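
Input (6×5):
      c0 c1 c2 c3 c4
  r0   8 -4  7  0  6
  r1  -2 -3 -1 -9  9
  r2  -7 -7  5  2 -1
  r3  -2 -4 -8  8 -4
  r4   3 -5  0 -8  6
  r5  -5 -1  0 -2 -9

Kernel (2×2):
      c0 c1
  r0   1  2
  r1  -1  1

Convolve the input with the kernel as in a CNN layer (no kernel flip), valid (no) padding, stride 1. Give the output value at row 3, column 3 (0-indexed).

14

The receptive field on the input at this output position is [8 -4 / -8 6]. Elementwise product with the kernel and sum: 8·1 + -4·2 + -8·-1 + 6·1.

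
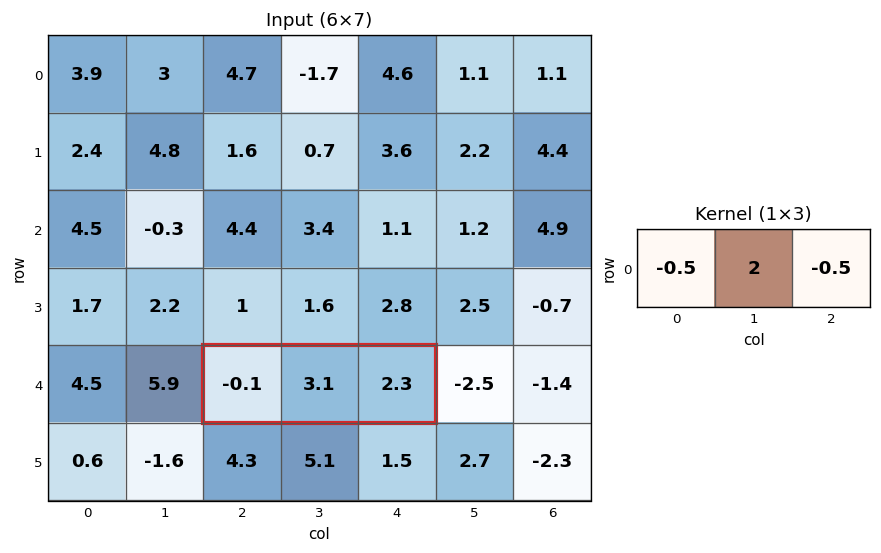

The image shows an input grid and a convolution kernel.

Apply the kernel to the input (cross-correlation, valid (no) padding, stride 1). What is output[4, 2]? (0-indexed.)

The receptive field on the input at this output position is [-0.1 3.1 2.3]. Elementwise product with the kernel and sum: -0.1·-0.5 + 3.1·2 + 2.3·-0.5.

5.1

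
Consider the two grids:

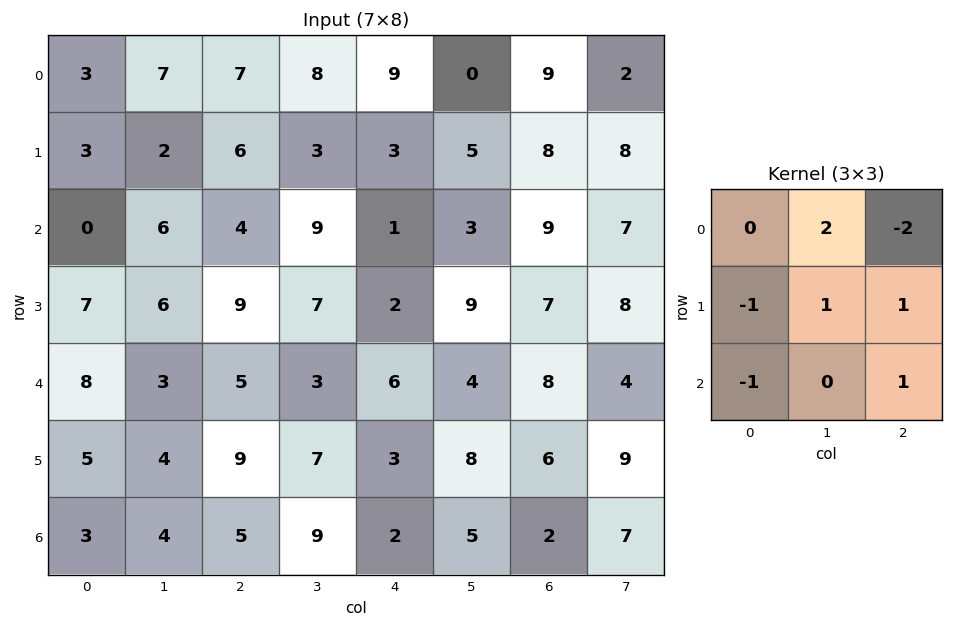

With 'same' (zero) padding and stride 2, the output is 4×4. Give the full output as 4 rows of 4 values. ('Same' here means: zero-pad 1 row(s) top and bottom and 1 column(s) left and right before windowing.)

12 9 3 14
14 14 -7 12
17 12 -6 7
9 14 -12 -2

Output[0,0]: The receptive field on the zero-padded input at this output position is [0 0 0 / 0 3 7 / 0 3 2]. Elementwise product with the kernel and sum: 0·2 + 0·-2 + 0·-1 + 3·1 + 7·1 + 0·-1 + 2·1.
Output[0,1]: The receptive field on the zero-padded input at this output position is [0 0 0 / 7 7 8 / 2 6 3]. Elementwise product with the kernel and sum: 0·2 + 0·-2 + 7·-1 + 7·1 + 8·1 + 2·-1 + 3·1.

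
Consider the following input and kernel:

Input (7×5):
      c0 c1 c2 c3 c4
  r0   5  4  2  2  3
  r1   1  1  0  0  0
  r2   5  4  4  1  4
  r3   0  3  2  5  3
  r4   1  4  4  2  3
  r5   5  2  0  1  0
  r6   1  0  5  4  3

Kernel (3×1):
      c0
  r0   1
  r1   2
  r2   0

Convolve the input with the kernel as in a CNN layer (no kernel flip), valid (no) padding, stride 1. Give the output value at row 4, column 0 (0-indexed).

11

The receptive field on the input at this output position is [1 / 5 / 1]. Elementwise product with the kernel and sum: 1·1 + 5·2.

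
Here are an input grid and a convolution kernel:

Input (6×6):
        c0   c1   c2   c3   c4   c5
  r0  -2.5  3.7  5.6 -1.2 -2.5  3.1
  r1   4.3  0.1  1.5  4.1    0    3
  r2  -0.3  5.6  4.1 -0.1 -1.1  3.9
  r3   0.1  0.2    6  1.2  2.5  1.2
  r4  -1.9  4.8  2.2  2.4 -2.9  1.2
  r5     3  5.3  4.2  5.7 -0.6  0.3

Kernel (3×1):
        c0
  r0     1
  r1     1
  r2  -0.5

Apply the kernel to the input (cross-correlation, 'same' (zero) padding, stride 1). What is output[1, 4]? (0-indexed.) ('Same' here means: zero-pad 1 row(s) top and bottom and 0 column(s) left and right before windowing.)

-1.95

The receptive field on the zero-padded input at this output position is [-2.5 / 0 / -1.1]. Elementwise product with the kernel and sum: -2.5·1 + 0·1 + -1.1·-0.5.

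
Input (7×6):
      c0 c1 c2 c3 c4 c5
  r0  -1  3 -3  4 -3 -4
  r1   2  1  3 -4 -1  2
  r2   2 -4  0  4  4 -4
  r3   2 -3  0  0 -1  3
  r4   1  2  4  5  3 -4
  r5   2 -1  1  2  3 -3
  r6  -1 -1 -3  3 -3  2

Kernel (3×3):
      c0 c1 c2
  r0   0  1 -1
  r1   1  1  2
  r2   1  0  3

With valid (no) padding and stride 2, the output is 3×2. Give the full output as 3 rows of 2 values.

17 16
8 11
-9 -1

Output[0,0]: The receptive field on the input at this output position is [-1 3 -3 / 2 1 3 / 2 -4 0]. Elementwise product with the kernel and sum: 3·1 + -3·-1 + 2·1 + 1·1 + 3·2 + 2·1 + 0·3.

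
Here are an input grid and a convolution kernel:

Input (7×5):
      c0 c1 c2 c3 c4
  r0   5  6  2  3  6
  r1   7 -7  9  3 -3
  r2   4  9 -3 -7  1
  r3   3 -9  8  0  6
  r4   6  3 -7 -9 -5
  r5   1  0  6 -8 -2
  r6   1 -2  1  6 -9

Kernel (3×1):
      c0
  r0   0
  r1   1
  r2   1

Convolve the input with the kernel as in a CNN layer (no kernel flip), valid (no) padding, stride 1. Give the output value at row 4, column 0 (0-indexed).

2

The receptive field on the input at this output position is [6 / 1 / 1]. Elementwise product with the kernel and sum: 1·1 + 1·1.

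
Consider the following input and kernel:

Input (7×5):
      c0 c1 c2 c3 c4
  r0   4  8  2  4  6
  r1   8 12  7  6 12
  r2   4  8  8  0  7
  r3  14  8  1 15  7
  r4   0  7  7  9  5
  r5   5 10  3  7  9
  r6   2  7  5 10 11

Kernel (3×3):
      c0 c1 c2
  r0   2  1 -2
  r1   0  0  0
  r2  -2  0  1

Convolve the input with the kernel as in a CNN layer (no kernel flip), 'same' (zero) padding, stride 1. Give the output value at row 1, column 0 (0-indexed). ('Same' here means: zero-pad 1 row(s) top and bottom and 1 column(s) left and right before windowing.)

The receptive field on the zero-padded input at this output position is [0 4 8 / 0 8 12 / 0 4 8]. Elementwise product with the kernel and sum: 0·2 + 4·1 + 8·-2 + 0·-2 + 8·1.

-4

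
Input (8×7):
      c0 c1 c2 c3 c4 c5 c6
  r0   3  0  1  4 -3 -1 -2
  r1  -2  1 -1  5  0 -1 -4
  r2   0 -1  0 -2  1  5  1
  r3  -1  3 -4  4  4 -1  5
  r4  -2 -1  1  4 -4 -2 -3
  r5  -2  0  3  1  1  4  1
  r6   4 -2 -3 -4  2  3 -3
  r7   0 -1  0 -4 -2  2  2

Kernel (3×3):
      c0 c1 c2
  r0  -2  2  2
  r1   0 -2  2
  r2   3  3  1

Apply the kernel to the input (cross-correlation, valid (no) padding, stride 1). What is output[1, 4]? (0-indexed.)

-4

The receptive field on the input at this output position is [0 -1 -4 / 1 5 1 / 4 -1 5]. Elementwise product with the kernel and sum: 0·-2 + -1·2 + -4·2 + 5·-2 + 1·2 + 4·3 + -1·3 + 5·1.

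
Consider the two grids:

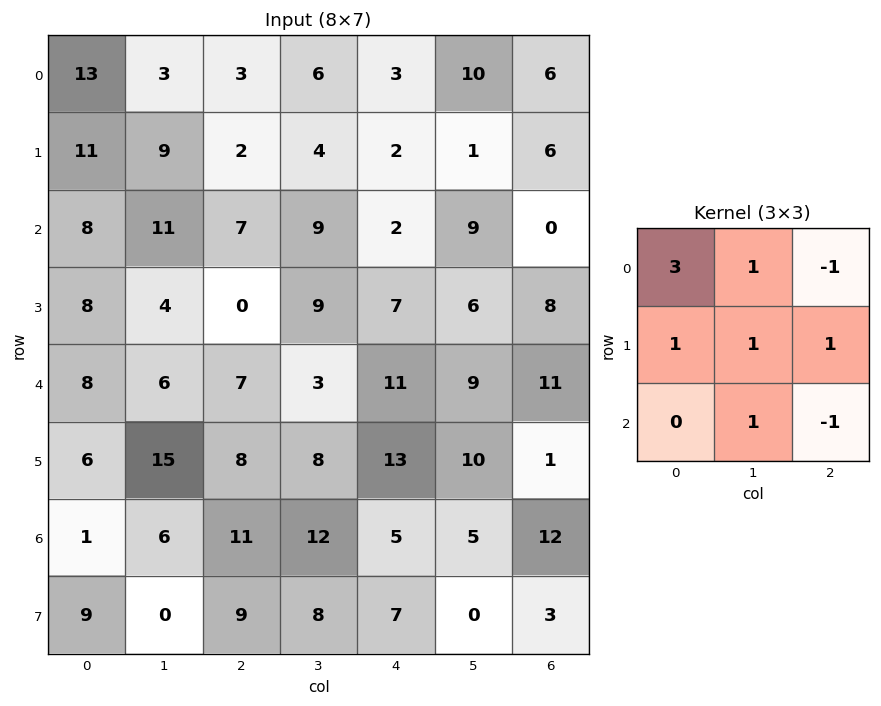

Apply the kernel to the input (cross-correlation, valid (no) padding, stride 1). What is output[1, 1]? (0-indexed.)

The receptive field on the input at this output position is [9 2 4 / 11 7 9 / 4 0 9]. Elementwise product with the kernel and sum: 9·3 + 2·1 + 4·-1 + 11·1 + 7·1 + 9·1 + 0·1 + 9·-1.

43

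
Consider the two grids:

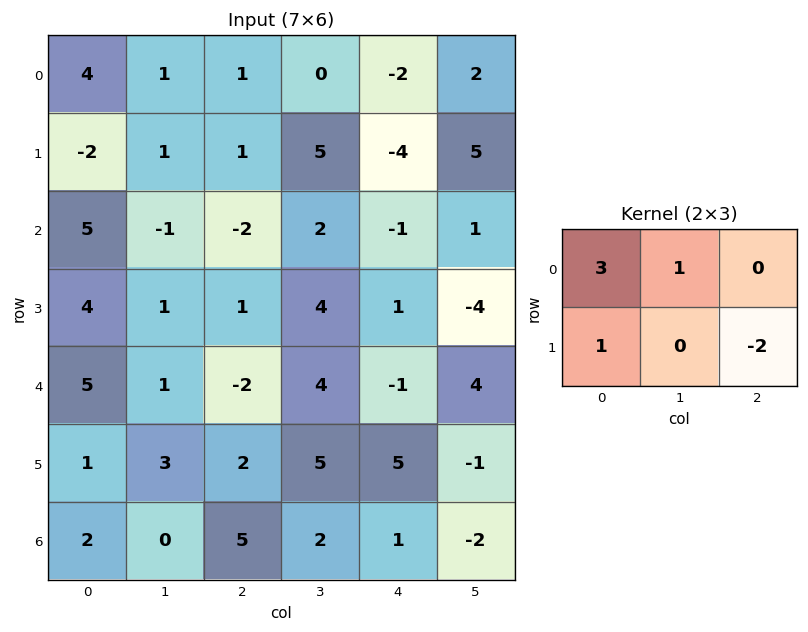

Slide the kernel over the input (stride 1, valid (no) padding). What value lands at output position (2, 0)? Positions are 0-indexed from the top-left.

16

The receptive field on the input at this output position is [5 -1 -2 / 4 1 1]. Elementwise product with the kernel and sum: 5·3 + -1·1 + 4·1 + 1·-2.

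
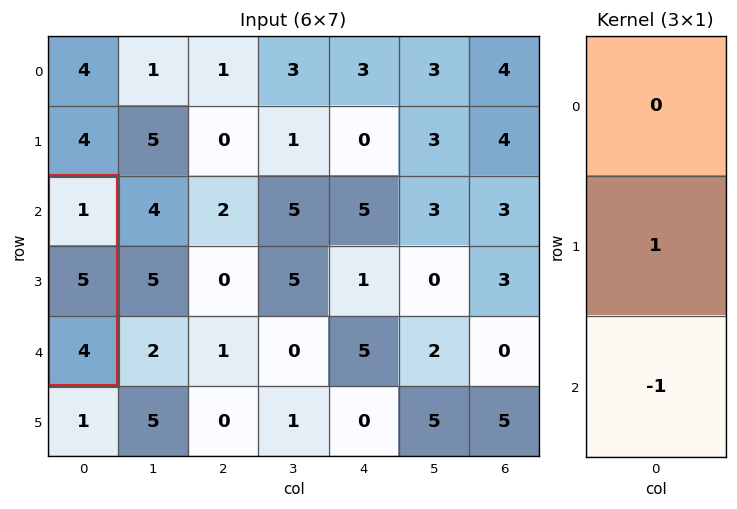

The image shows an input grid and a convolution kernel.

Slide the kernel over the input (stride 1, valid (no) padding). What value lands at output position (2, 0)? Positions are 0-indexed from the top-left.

1

The receptive field on the input at this output position is [1 / 5 / 4]. Elementwise product with the kernel and sum: 5·1 + 4·-1.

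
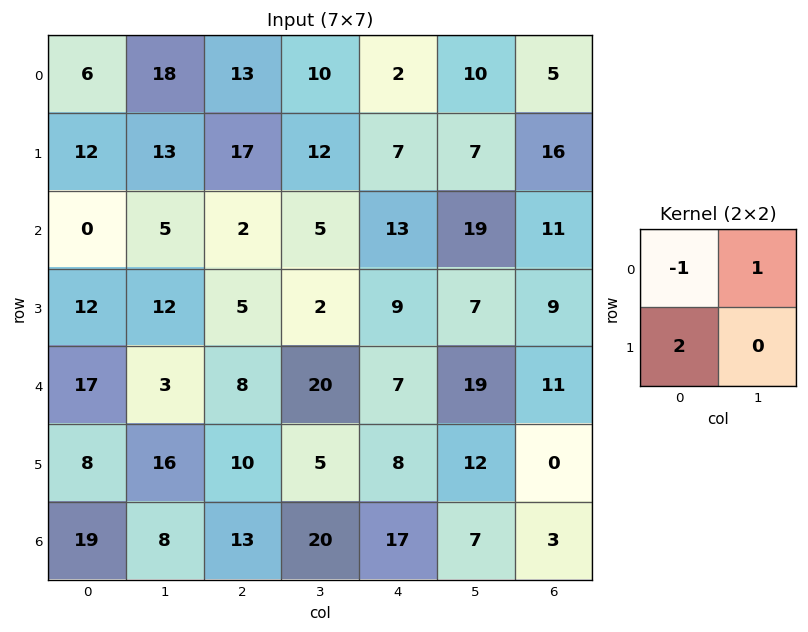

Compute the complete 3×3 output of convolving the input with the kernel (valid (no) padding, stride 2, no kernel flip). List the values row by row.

Output[0,0]: The receptive field on the input at this output position is [6 18 / 12 13]. Elementwise product with the kernel and sum: 6·-1 + 18·1 + 12·2.
Output[0,1]: The receptive field on the input at this output position is [13 10 / 17 12]. Elementwise product with the kernel and sum: 13·-1 + 10·1 + 17·2.

36 31 22
29 13 24
2 32 28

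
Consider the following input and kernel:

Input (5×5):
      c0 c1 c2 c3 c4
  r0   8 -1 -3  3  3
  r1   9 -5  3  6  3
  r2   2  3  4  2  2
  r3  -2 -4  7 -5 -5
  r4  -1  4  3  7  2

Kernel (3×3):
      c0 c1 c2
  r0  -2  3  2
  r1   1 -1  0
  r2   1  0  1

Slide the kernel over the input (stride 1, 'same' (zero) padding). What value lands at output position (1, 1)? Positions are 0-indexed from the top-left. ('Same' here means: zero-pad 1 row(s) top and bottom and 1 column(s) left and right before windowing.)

The receptive field on the zero-padded input at this output position is [8 -1 -3 / 9 -5 3 / 2 3 4]. Elementwise product with the kernel and sum: 8·-2 + -1·3 + -3·2 + 9·1 + -5·-1 + 2·1 + 4·1.

-5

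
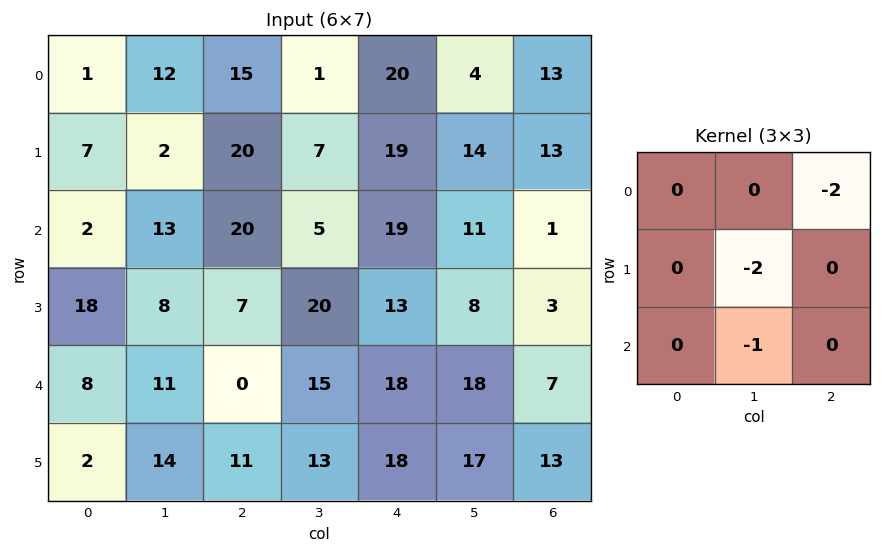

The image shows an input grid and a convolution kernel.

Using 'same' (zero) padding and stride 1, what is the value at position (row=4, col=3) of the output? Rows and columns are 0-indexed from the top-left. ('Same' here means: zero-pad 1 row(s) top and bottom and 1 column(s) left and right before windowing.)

-69

The receptive field on the zero-padded input at this output position is [7 20 13 / 0 15 18 / 11 13 18]. Elementwise product with the kernel and sum: 13·-2 + 15·-2 + 13·-1.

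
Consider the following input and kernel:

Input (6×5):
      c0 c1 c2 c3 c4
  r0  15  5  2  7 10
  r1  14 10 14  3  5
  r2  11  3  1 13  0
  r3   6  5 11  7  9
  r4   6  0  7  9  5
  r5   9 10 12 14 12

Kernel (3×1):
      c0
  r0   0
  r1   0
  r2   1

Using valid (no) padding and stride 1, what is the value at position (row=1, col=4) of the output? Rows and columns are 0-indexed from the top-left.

9

The receptive field on the input at this output position is [5 / 0 / 9]. Elementwise product with the kernel and sum: 9·1.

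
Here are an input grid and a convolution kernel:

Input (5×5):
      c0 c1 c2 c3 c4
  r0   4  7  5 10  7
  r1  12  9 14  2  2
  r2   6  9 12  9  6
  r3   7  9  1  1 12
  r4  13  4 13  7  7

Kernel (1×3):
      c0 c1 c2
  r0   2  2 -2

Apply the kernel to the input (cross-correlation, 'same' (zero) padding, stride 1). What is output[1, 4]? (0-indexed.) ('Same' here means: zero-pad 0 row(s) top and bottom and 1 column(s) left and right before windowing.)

8

The receptive field on the zero-padded input at this output position is [2 2 0]. Elementwise product with the kernel and sum: 2·2 + 2·2 + 0·-2.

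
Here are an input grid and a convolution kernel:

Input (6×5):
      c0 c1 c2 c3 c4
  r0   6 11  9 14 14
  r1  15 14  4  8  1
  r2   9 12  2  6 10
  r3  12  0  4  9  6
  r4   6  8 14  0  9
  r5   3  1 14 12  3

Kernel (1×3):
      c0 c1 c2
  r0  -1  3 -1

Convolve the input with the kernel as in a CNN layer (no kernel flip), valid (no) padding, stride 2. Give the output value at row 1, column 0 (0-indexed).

25

The receptive field on the input at this output position is [9 12 2]. Elementwise product with the kernel and sum: 9·-1 + 12·3 + 2·-1.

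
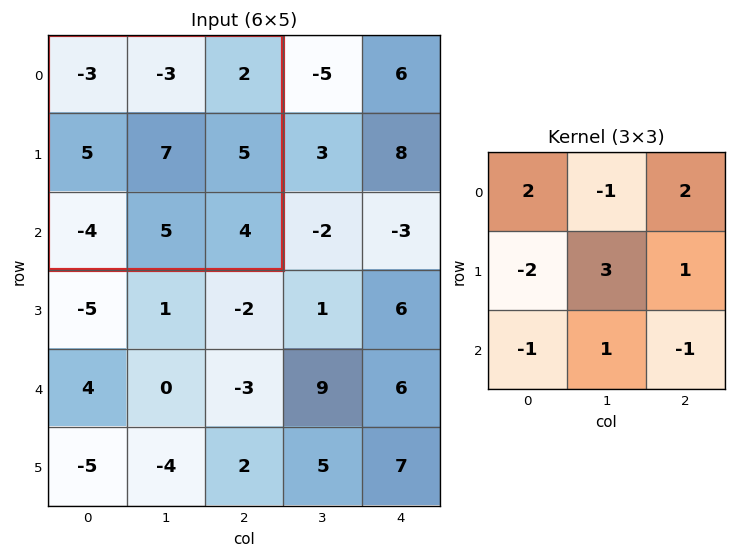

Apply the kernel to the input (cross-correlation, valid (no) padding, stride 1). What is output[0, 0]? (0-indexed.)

22

The receptive field on the input at this output position is [-3 -3 2 / 5 7 5 / -4 5 4]. Elementwise product with the kernel and sum: -3·2 + -3·-1 + 2·2 + 5·-2 + 7·3 + 5·1 + -4·-1 + 5·1 + 4·-1.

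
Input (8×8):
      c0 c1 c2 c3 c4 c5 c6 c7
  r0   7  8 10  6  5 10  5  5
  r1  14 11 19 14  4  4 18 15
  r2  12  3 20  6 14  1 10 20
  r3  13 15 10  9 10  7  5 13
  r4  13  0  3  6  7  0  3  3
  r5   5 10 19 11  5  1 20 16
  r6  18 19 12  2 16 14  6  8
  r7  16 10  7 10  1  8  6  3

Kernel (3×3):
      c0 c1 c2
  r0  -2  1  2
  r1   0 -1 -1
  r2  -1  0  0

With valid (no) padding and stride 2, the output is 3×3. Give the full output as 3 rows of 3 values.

-28 -42 -26
-19 -28 -26
-67 -14 -45

Output[0,0]: The receptive field on the input at this output position is [7 8 10 / 14 11 19 / 12 3 20]. Elementwise product with the kernel and sum: 7·-2 + 8·1 + 10·2 + 11·-1 + 19·-1 + 12·-1.
Output[0,1]: The receptive field on the input at this output position is [10 6 5 / 19 14 4 / 20 6 14]. Elementwise product with the kernel and sum: 10·-2 + 6·1 + 5·2 + 14·-1 + 4·-1 + 20·-1.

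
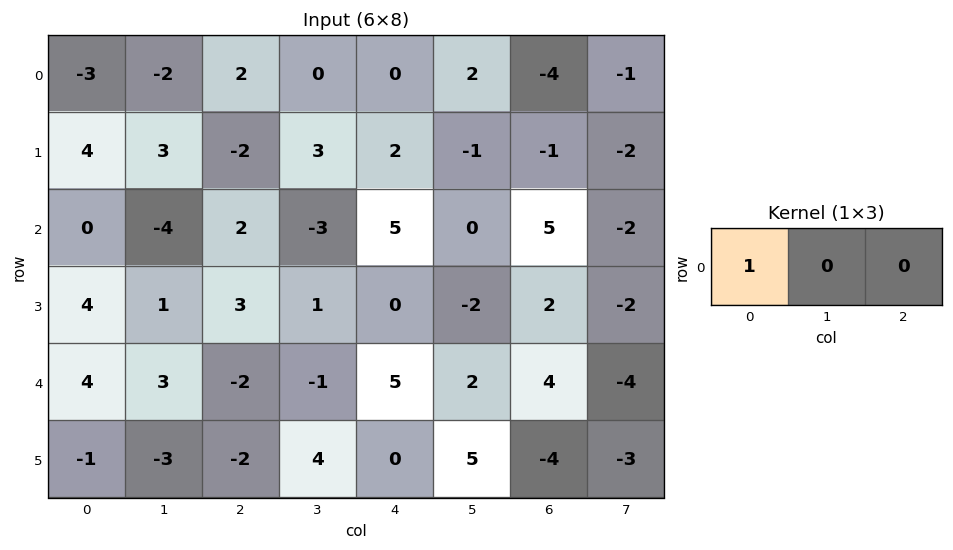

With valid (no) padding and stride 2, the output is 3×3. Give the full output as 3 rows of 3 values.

-3 2 0
0 2 5
4 -2 5

Output[0,0]: The receptive field on the input at this output position is [-3 -2 2]. Elementwise product with the kernel and sum: -3·1.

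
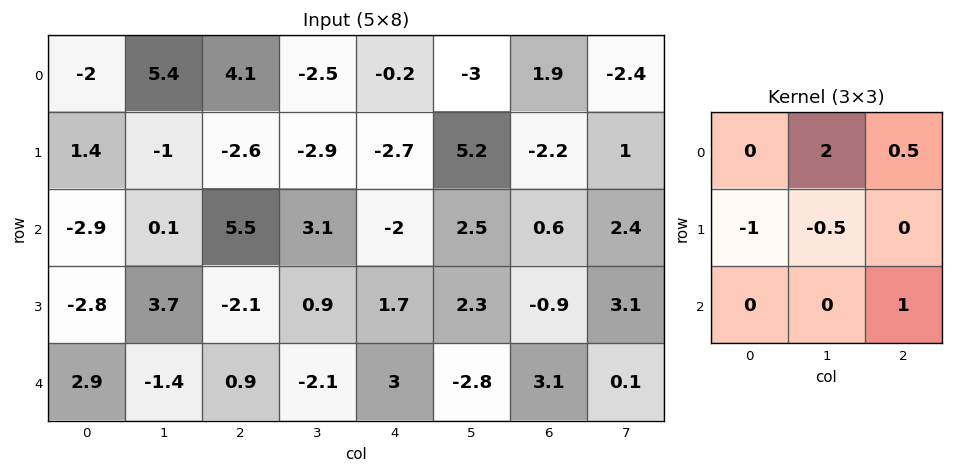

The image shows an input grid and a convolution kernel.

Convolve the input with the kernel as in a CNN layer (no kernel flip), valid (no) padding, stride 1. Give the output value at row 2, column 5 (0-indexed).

0.65

The receptive field on the input at this output position is [2.5 0.6 2.4 / 2.3 -0.9 3.1 / -2.8 3.1 0.1]. Elementwise product with the kernel and sum: 0.6·2 + 2.4·0.5 + 2.3·-1 + -0.9·-0.5 + 0.1·1.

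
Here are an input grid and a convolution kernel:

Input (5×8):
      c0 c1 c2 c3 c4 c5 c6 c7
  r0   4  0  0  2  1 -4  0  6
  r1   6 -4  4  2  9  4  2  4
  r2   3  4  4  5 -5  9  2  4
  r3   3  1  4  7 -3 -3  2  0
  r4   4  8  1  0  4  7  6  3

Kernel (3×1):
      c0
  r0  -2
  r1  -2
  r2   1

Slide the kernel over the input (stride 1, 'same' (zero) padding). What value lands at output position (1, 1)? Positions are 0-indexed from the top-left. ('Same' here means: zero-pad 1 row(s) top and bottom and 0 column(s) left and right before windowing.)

The receptive field on the zero-padded input at this output position is [0 / -4 / 4]. Elementwise product with the kernel and sum: 0·-2 + -4·-2 + 4·1.

12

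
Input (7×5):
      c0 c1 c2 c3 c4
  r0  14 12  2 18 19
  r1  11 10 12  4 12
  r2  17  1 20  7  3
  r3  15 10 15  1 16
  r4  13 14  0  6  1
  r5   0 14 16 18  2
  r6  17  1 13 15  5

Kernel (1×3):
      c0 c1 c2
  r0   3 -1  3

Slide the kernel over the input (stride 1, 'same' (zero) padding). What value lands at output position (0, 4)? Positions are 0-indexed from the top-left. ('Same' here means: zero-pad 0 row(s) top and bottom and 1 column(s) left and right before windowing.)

35

The receptive field on the zero-padded input at this output position is [18 19 0]. Elementwise product with the kernel and sum: 18·3 + 19·-1 + 0·3.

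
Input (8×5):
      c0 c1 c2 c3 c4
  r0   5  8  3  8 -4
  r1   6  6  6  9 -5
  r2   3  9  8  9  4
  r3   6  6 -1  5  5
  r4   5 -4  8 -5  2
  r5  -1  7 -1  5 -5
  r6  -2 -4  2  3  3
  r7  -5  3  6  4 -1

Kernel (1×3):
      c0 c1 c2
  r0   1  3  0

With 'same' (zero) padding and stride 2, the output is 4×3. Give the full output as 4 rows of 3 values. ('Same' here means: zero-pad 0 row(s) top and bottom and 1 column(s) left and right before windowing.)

15 17 -4
9 33 21
15 20 1
-6 2 12

Output[0,0]: The receptive field on the zero-padded input at this output position is [0 5 8]. Elementwise product with the kernel and sum: 0·1 + 5·3.
Output[0,1]: The receptive field on the zero-padded input at this output position is [8 3 8]. Elementwise product with the kernel and sum: 8·1 + 3·3.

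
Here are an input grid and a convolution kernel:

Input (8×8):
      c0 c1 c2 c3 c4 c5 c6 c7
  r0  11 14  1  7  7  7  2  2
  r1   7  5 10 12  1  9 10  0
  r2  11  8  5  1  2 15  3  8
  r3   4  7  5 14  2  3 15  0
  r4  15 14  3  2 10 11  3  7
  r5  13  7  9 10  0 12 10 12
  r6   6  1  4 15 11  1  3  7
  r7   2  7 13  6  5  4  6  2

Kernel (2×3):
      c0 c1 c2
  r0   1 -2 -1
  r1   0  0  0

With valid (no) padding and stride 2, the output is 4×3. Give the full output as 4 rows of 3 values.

Output[0,0]: The receptive field on the input at this output position is [11 14 1 / 7 5 10]. Elementwise product with the kernel and sum: 11·1 + 14·-2 + 1·-1.

-18 -20 -9
-10 1 -31
-16 -11 -15
0 -37 6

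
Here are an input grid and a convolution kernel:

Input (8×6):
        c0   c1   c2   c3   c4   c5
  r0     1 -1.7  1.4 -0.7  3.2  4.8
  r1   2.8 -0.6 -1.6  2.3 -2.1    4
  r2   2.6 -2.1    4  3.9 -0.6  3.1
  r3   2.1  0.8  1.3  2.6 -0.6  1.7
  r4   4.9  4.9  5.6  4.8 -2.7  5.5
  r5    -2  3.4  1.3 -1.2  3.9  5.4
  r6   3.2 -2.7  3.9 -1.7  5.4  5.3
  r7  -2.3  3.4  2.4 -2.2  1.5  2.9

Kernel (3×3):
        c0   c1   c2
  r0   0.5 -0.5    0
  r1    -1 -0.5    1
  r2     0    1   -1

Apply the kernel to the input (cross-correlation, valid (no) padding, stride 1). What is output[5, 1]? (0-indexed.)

The receptive field on the input at this output position is [3.4 1.3 -1.2 / -2.7 3.9 -1.7 / 3.4 2.4 -2.2]. Elementwise product with the kernel and sum: 3.4·0.5 + 1.3·-0.5 + -2.7·-1 + 3.9·-0.5 + -1.7·1 + 2.4·1 + -2.2·-1.

4.7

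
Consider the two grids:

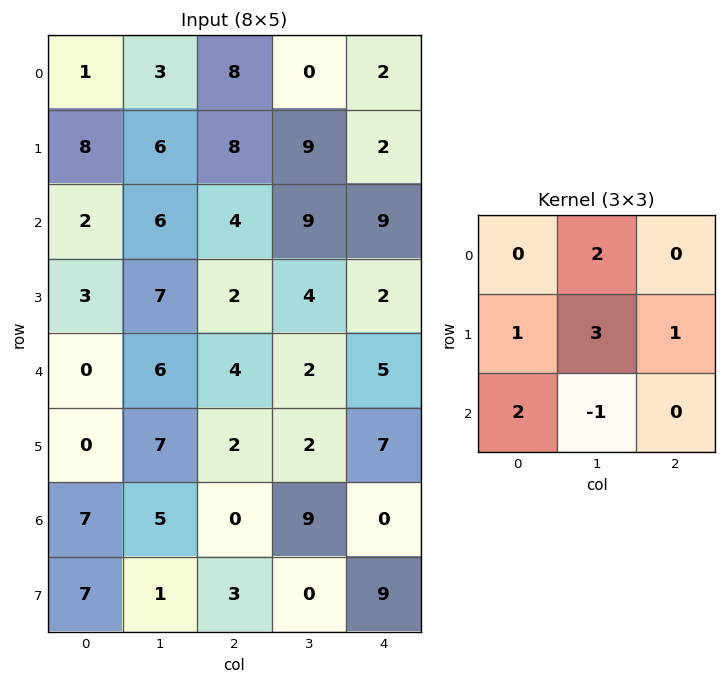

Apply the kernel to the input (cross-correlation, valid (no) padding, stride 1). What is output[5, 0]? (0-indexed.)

The receptive field on the input at this output position is [0 7 2 / 7 5 0 / 7 1 3]. Elementwise product with the kernel and sum: 7·2 + 7·1 + 5·3 + 0·1 + 7·2 + 1·-1.

49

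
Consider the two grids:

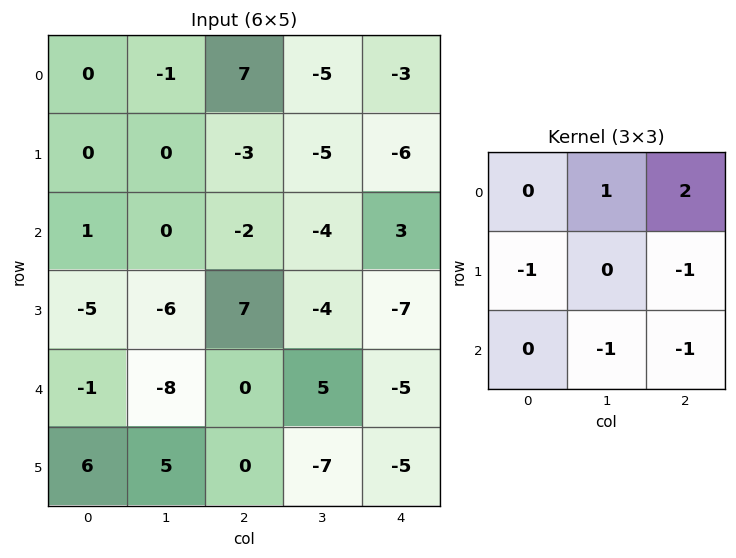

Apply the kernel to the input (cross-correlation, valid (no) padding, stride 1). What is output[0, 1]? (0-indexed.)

The receptive field on the input at this output position is [-1 7 -5 / 0 -3 -5 / 0 -2 -4]. Elementwise product with the kernel and sum: 7·1 + -5·2 + 0·-1 + -5·-1 + -2·-1 + -4·-1.

8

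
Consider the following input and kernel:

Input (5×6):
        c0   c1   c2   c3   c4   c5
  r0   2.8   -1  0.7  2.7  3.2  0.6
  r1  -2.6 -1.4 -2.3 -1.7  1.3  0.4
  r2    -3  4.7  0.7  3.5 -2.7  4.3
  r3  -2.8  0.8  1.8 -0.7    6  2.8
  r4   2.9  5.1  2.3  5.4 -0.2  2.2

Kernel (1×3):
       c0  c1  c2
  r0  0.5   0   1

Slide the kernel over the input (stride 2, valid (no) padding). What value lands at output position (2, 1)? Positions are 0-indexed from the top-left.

The receptive field on the input at this output position is [2.3 5.4 -0.2]. Elementwise product with the kernel and sum: 2.3·0.5 + -0.2·1.

0.95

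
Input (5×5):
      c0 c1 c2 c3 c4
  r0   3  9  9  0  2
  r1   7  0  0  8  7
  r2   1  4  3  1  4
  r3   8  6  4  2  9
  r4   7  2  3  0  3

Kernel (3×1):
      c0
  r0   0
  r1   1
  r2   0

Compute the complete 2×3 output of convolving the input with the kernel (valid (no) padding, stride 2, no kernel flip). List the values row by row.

7 0 7
8 4 9

Output[0,0]: The receptive field on the input at this output position is [3 / 7 / 1]. Elementwise product with the kernel and sum: 7·1.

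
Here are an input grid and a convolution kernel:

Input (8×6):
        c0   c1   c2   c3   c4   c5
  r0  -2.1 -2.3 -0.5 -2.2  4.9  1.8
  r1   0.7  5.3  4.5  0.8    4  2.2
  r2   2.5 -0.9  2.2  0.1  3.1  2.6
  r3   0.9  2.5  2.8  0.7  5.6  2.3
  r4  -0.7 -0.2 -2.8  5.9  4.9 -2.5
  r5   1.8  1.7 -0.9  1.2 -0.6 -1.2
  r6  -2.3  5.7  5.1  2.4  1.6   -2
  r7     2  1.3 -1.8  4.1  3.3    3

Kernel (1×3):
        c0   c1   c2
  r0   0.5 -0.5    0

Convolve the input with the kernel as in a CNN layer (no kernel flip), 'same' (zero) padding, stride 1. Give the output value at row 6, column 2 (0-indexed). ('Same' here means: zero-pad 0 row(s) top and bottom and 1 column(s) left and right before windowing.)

The receptive field on the zero-padded input at this output position is [5.7 5.1 2.4]. Elementwise product with the kernel and sum: 5.7·0.5 + 5.1·-0.5.

0.3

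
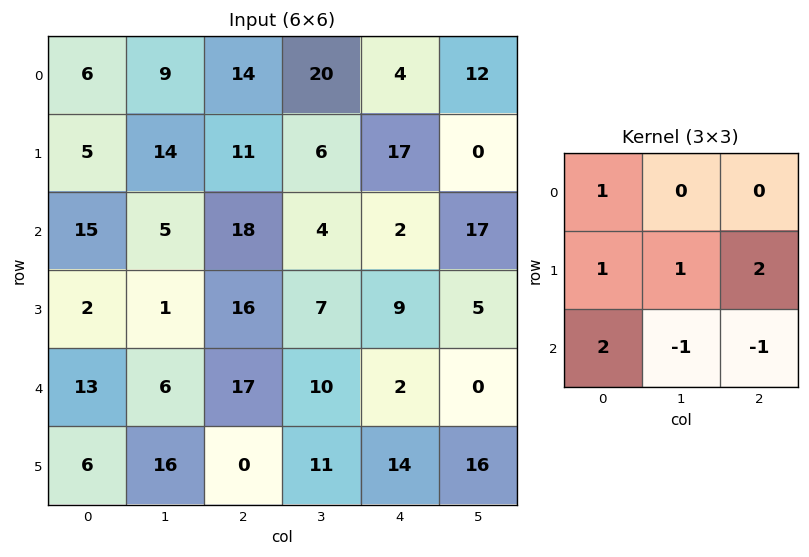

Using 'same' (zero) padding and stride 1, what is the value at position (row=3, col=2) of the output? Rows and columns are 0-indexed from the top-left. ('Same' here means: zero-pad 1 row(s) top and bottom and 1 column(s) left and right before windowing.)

21

The receptive field on the zero-padded input at this output position is [5 18 4 / 1 16 7 / 6 17 10]. Elementwise product with the kernel and sum: 5·1 + 1·1 + 16·1 + 7·2 + 6·2 + 17·-1 + 10·-1.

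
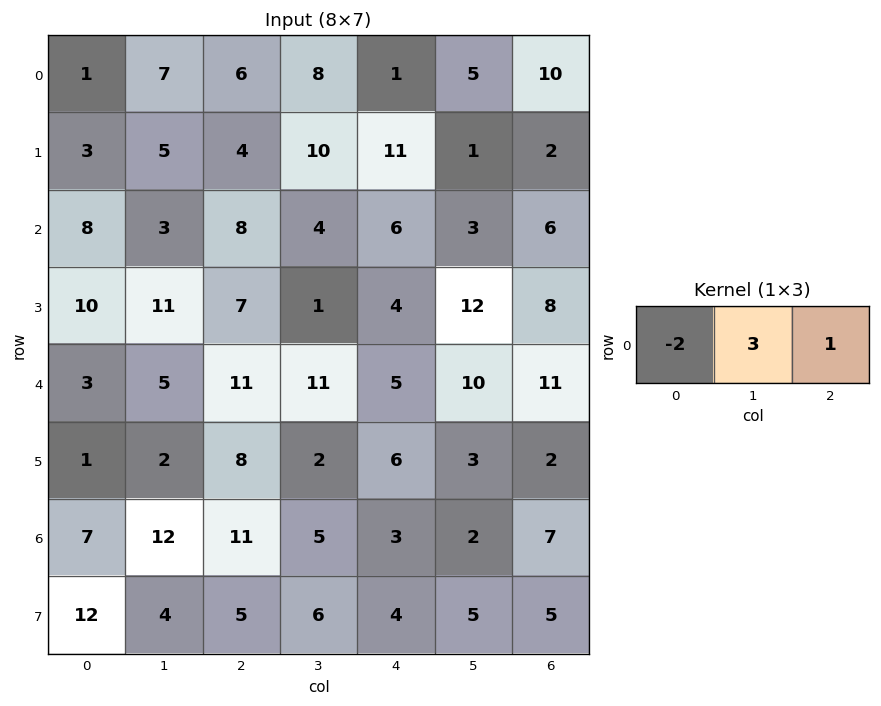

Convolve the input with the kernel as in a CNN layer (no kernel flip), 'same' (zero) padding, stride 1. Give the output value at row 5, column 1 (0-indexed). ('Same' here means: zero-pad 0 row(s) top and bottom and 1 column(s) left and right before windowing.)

12

The receptive field on the zero-padded input at this output position is [1 2 8]. Elementwise product with the kernel and sum: 1·-2 + 2·3 + 8·1.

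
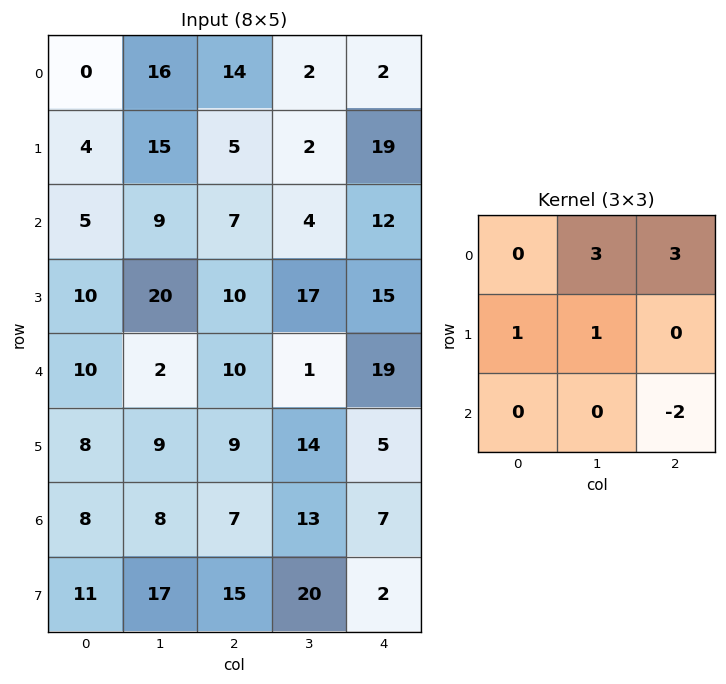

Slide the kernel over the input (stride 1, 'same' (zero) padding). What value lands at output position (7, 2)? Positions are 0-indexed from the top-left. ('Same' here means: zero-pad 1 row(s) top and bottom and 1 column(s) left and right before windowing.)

The receptive field on the zero-padded input at this output position is [8 7 13 / 17 15 20 / 0 0 0]. Elementwise product with the kernel and sum: 7·3 + 13·3 + 17·1 + 15·1 + 0·-2.

92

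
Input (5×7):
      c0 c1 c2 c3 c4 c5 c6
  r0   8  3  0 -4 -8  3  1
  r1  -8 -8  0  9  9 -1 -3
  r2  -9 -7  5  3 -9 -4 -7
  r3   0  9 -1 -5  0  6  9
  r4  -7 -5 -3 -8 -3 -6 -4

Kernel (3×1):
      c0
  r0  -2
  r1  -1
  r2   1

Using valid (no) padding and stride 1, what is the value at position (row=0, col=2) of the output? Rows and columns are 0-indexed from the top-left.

5

The receptive field on the input at this output position is [0 / 0 / 5]. Elementwise product with the kernel and sum: 0·-2 + 0·-1 + 5·1.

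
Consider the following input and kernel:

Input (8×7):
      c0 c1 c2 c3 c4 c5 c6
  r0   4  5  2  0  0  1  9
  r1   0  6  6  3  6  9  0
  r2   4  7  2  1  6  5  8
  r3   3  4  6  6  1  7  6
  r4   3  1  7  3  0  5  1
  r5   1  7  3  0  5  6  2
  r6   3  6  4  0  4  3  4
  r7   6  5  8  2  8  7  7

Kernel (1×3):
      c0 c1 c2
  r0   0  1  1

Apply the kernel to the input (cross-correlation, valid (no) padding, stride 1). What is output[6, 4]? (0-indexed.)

7

The receptive field on the input at this output position is [4 3 4]. Elementwise product with the kernel and sum: 3·1 + 4·1.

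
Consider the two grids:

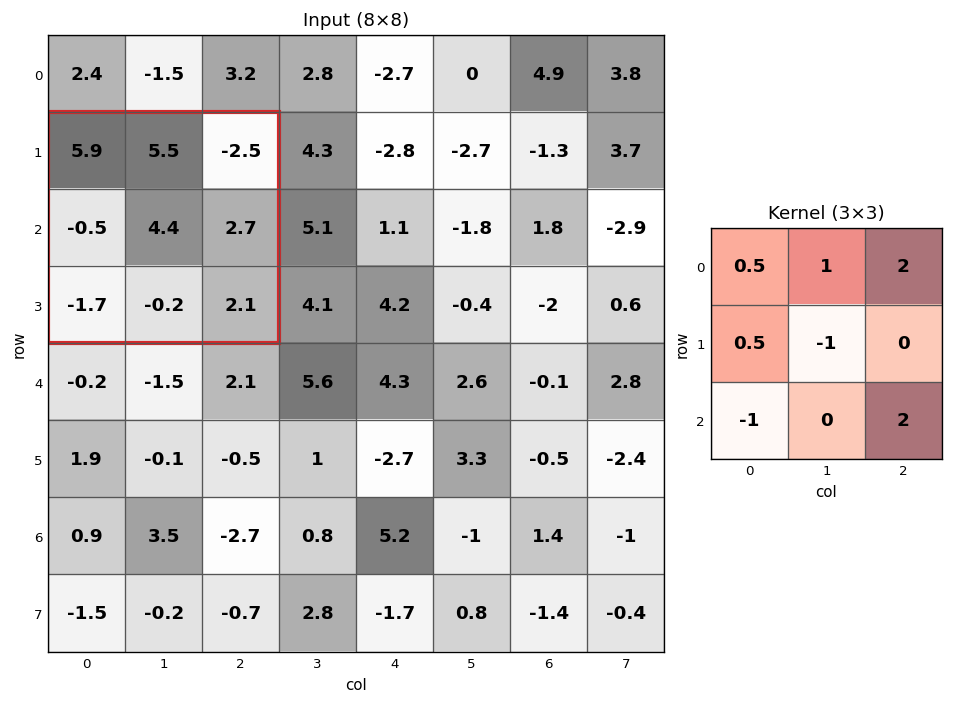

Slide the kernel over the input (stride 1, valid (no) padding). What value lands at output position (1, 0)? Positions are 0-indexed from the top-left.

4.7

The receptive field on the input at this output position is [5.9 5.5 -2.5 / -0.5 4.4 2.7 / -1.7 -0.2 2.1]. Elementwise product with the kernel and sum: 5.9·0.5 + 5.5·1 + -2.5·2 + -0.5·0.5 + 4.4·-1 + -1.7·-1 + 2.1·2.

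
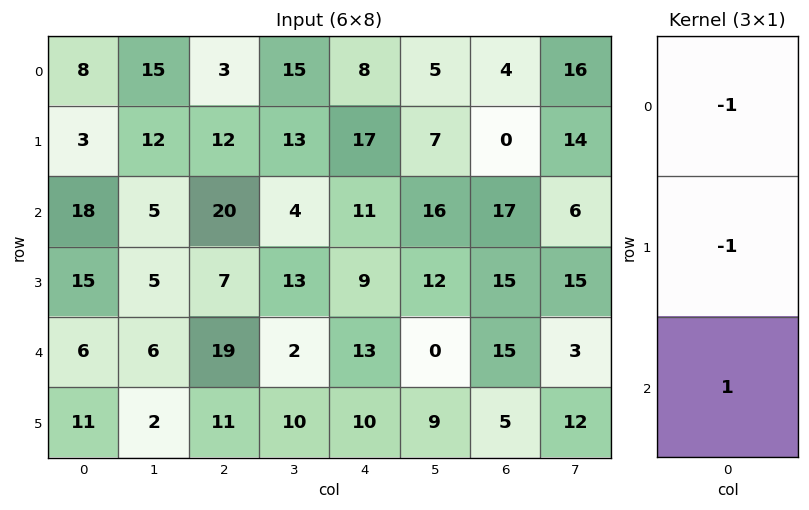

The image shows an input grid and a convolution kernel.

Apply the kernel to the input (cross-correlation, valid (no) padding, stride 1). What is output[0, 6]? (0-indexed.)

13

The receptive field on the input at this output position is [4 / 0 / 17]. Elementwise product with the kernel and sum: 4·-1 + 0·-1 + 17·1.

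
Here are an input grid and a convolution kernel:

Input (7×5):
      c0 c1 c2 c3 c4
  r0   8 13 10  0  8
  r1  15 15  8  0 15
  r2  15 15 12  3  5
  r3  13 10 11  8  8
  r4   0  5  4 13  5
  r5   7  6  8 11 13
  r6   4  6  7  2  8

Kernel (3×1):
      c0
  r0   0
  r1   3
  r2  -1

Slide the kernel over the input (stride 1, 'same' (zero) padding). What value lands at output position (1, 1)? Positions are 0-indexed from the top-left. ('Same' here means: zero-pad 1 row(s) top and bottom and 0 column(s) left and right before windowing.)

The receptive field on the zero-padded input at this output position is [13 / 15 / 15]. Elementwise product with the kernel and sum: 15·3 + 15·-1.

30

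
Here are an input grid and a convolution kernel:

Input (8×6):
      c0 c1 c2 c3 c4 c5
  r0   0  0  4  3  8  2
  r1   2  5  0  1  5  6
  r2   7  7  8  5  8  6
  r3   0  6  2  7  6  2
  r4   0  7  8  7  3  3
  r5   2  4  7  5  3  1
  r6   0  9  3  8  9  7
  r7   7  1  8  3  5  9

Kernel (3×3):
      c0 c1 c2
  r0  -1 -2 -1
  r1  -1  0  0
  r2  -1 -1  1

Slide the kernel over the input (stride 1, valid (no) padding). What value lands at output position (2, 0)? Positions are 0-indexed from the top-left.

The receptive field on the input at this output position is [7 7 8 / 0 6 2 / 0 7 8]. Elementwise product with the kernel and sum: 7·-1 + 7·-2 + 8·-1 + 0·-1 + 0·-1 + 7·-1 + 8·1.

-28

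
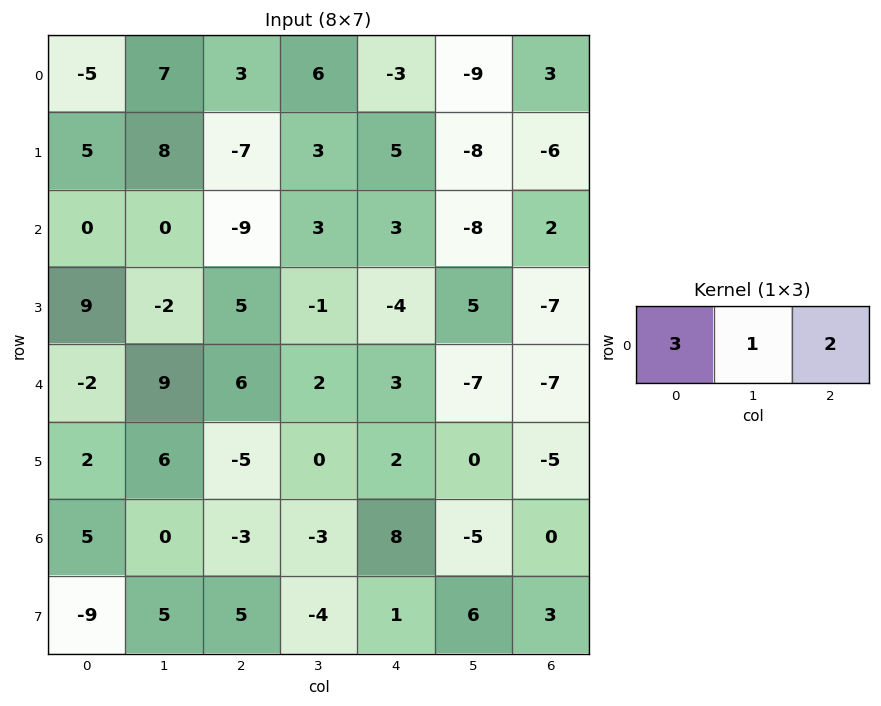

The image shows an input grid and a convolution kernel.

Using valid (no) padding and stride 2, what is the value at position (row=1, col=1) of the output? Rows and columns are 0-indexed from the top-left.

-18

The receptive field on the input at this output position is [-9 3 3]. Elementwise product with the kernel and sum: -9·3 + 3·1 + 3·2.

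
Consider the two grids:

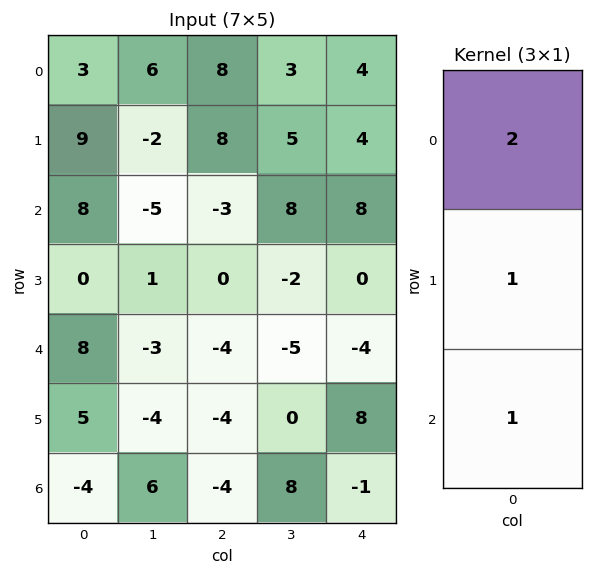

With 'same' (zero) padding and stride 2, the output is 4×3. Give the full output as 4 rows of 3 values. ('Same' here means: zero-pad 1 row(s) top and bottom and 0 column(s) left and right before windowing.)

12 16 8
26 13 16
13 -8 4
6 -12 15

Output[0,0]: The receptive field on the zero-padded input at this output position is [0 / 3 / 9]. Elementwise product with the kernel and sum: 0·2 + 3·1 + 9·1.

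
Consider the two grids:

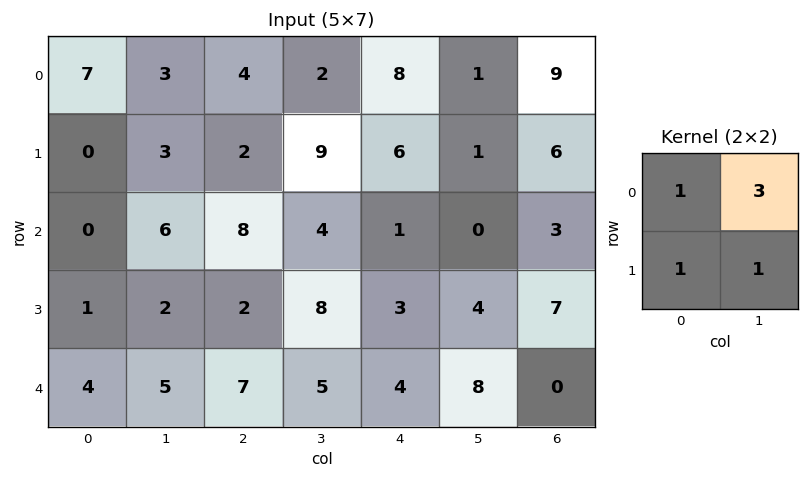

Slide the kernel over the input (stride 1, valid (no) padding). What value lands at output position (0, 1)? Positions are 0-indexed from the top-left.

20

The receptive field on the input at this output position is [3 4 / 3 2]. Elementwise product with the kernel and sum: 3·1 + 4·3 + 3·1 + 2·1.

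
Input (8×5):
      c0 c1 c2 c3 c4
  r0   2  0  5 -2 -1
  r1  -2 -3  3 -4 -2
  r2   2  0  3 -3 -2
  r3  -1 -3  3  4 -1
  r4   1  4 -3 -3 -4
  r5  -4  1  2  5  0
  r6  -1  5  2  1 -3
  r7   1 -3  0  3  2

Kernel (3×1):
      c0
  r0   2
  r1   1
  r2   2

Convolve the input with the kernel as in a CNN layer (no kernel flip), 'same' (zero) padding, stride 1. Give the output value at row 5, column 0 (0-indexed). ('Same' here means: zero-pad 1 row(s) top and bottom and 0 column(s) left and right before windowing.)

The receptive field on the zero-padded input at this output position is [1 / -4 / -1]. Elementwise product with the kernel and sum: 1·2 + -4·1 + -1·2.

-4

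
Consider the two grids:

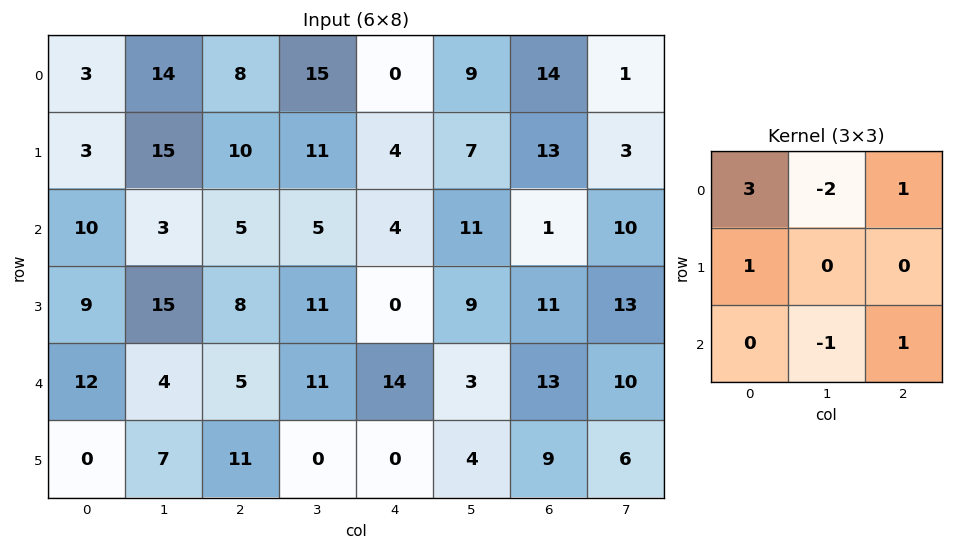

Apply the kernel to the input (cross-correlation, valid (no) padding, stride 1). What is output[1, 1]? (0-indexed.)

The receptive field on the input at this output position is [15 10 11 / 3 5 5 / 15 8 11]. Elementwise product with the kernel and sum: 15·3 + 10·-2 + 11·1 + 3·1 + 8·-1 + 11·1.

42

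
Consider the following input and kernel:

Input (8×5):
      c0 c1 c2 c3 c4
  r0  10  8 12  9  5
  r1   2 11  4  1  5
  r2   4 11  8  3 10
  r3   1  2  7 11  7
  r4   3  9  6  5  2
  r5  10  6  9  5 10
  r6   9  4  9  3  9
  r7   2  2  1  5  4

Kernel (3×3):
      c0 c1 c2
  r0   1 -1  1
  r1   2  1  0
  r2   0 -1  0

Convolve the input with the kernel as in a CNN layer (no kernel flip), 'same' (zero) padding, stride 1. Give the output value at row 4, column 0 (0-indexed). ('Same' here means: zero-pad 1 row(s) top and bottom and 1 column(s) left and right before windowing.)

The receptive field on the zero-padded input at this output position is [0 1 2 / 0 3 9 / 0 10 6]. Elementwise product with the kernel and sum: 0·1 + 1·-1 + 2·1 + 0·2 + 3·1 + 10·-1.

-6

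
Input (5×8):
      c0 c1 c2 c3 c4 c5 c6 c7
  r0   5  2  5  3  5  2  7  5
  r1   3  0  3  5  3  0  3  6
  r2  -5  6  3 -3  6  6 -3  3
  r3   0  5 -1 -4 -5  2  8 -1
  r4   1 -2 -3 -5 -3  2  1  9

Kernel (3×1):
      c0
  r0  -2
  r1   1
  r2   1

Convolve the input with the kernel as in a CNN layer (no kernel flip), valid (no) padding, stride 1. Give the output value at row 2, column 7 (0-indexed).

The receptive field on the input at this output position is [3 / -1 / 9]. Elementwise product with the kernel and sum: 3·-2 + -1·1 + 9·1.

2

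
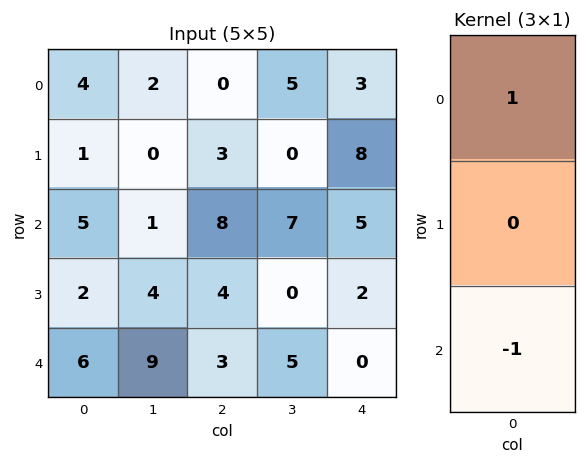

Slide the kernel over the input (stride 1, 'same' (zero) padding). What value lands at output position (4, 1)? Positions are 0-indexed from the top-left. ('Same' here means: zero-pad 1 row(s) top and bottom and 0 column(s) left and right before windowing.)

The receptive field on the zero-padded input at this output position is [4 / 9 / 0]. Elementwise product with the kernel and sum: 4·1 + 0·-1.

4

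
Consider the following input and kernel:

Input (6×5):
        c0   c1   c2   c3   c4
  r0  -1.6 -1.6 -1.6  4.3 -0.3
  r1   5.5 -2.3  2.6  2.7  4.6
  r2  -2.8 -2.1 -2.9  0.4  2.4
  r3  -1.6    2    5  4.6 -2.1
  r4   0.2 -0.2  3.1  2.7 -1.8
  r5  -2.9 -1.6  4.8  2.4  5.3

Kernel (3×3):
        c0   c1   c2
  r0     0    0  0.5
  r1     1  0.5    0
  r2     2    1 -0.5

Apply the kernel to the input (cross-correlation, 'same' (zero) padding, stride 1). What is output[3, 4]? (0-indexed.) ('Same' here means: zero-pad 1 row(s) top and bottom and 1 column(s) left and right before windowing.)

7.15

The receptive field on the zero-padded input at this output position is [0.4 2.4 0 / 4.6 -2.1 0 / 2.7 -1.8 0]. Elementwise product with the kernel and sum: 0·0.5 + 4.6·1 + -2.1·0.5 + 2.7·2 + -1.8·1 + 0·-0.5.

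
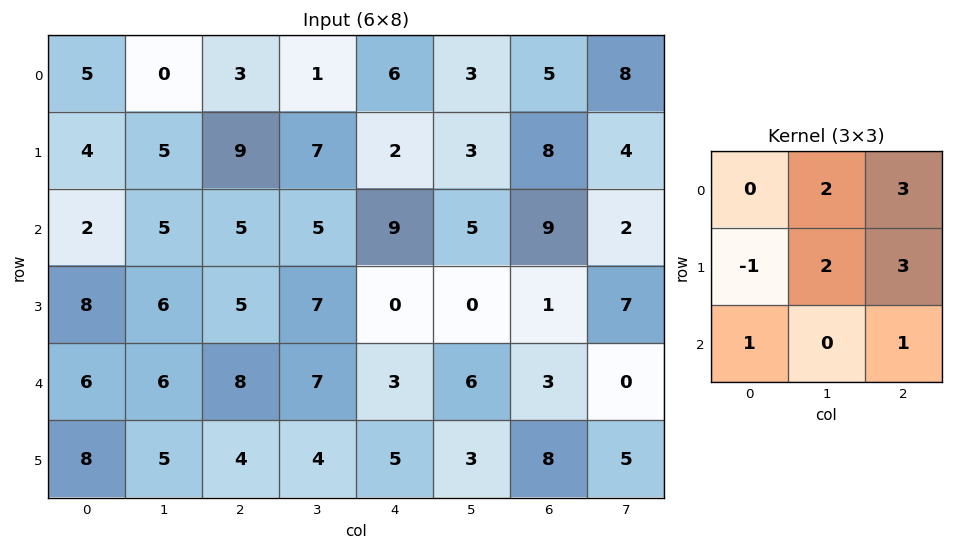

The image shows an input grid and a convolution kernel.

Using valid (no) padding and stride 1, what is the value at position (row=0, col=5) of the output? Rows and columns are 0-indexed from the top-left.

66

The receptive field on the input at this output position is [3 5 8 / 3 8 4 / 5 9 2]. Elementwise product with the kernel and sum: 5·2 + 8·3 + 3·-1 + 8·2 + 4·3 + 5·1 + 2·1.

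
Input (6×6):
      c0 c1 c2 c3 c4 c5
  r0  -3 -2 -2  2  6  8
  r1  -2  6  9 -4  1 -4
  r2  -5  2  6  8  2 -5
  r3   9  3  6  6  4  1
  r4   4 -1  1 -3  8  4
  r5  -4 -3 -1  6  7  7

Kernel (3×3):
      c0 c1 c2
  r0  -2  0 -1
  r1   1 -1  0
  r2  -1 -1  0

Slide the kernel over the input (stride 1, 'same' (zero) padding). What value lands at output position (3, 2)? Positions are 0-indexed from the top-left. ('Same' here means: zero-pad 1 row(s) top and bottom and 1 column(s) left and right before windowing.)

-15

The receptive field on the zero-padded input at this output position is [2 6 8 / 3 6 6 / -1 1 -3]. Elementwise product with the kernel and sum: 2·-2 + 8·-1 + 3·1 + 6·-1 + -1·-1 + 1·-1.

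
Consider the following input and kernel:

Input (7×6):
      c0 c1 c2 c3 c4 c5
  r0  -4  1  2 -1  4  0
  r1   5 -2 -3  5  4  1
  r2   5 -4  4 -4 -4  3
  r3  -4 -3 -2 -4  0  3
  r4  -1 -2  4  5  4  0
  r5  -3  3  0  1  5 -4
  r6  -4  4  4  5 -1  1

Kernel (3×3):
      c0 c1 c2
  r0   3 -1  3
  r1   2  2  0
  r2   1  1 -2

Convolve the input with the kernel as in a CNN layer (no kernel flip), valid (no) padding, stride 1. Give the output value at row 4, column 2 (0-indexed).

The receptive field on the input at this output position is [4 5 4 / 0 1 5 / 4 5 -1]. Elementwise product with the kernel and sum: 4·3 + 5·-1 + 4·3 + 0·2 + 1·2 + 4·1 + 5·1 + -1·-2.

32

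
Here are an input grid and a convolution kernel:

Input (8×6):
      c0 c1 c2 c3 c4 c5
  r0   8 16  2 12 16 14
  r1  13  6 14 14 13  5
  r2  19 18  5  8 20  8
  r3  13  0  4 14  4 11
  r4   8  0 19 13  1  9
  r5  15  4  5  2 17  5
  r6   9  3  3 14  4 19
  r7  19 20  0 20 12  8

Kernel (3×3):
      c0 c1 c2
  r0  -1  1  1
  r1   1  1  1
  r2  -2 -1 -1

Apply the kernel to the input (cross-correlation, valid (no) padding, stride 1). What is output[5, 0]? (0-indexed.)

The receptive field on the input at this output position is [15 4 5 / 9 3 3 / 19 20 0]. Elementwise product with the kernel and sum: 15·-1 + 4·1 + 5·1 + 9·1 + 3·1 + 3·1 + 19·-2 + 20·-1 + 0·-1.

-49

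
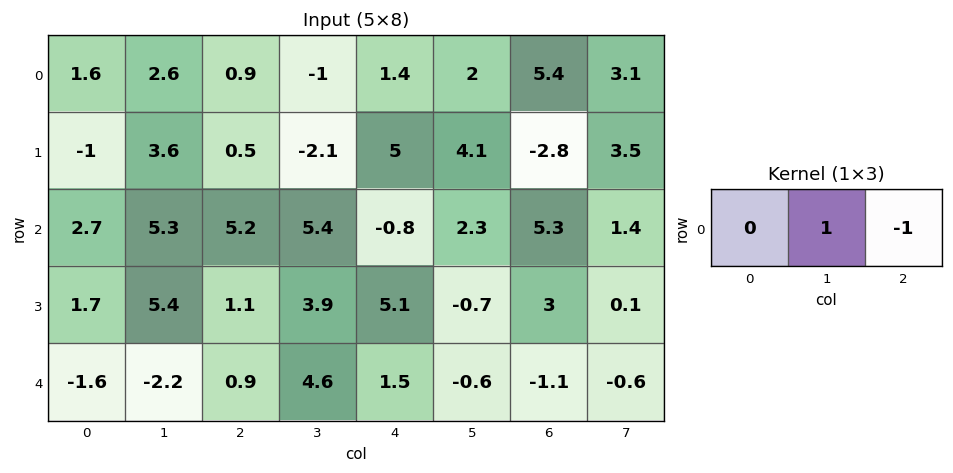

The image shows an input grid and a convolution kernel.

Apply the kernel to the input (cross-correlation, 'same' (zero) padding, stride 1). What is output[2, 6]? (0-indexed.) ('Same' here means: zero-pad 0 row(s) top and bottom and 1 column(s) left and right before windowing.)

The receptive field on the zero-padded input at this output position is [2.3 5.3 1.4]. Elementwise product with the kernel and sum: 5.3·1 + 1.4·-1.

3.9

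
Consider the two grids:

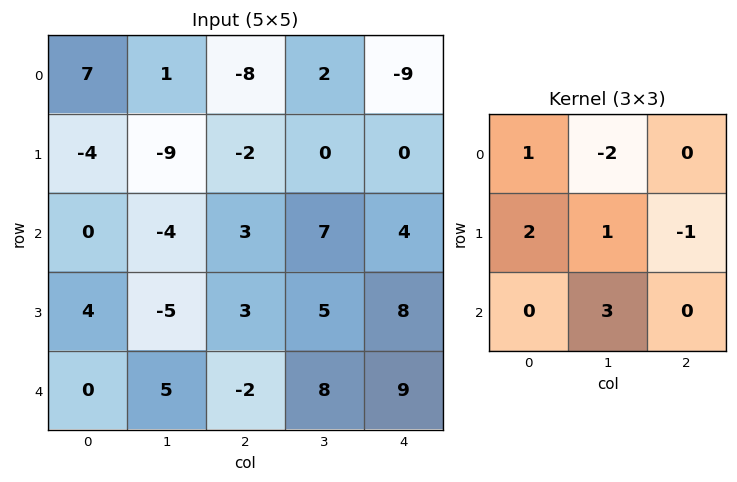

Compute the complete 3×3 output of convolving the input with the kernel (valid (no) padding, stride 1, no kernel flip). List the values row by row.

Output[0,0]: The receptive field on the input at this output position is [7 1 -8 / -4 -9 -2 / 0 -4 3]. Elementwise product with the kernel and sum: 7·1 + 1·-2 + -4·2 + -9·1 + -2·-1 + -4·3.

-22 6 5
-8 -8 22
23 -28 16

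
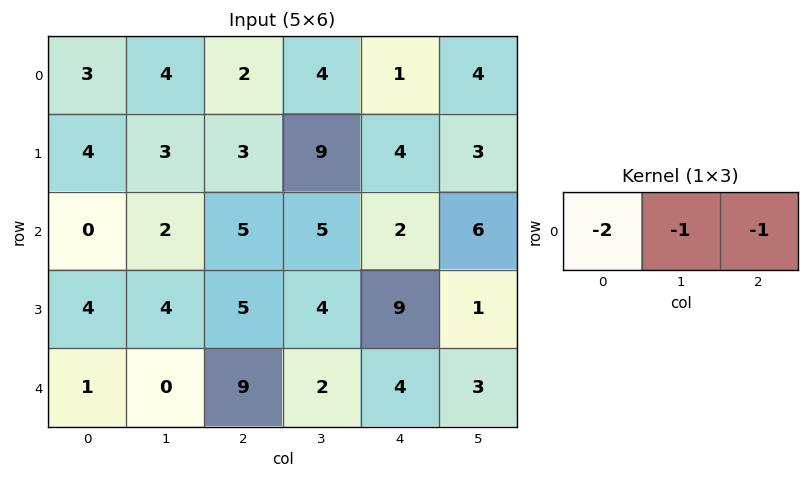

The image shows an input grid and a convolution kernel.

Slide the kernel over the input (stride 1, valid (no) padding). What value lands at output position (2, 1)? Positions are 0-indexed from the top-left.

The receptive field on the input at this output position is [2 5 5]. Elementwise product with the kernel and sum: 2·-2 + 5·-1 + 5·-1.

-14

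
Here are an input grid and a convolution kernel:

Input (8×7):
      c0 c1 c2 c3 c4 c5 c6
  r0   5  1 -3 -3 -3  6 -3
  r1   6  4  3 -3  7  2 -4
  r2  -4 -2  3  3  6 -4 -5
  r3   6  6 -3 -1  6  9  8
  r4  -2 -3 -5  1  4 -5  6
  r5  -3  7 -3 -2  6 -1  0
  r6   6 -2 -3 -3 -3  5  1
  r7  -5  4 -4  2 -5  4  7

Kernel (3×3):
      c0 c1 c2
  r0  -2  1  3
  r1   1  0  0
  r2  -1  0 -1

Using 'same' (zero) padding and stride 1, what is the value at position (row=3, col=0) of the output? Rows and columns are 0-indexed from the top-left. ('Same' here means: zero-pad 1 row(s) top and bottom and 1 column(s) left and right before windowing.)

-7

The receptive field on the zero-padded input at this output position is [0 -4 -2 / 0 6 6 / 0 -2 -3]. Elementwise product with the kernel and sum: 0·-2 + -4·1 + -2·3 + 0·1 + 0·-1 + -3·-1.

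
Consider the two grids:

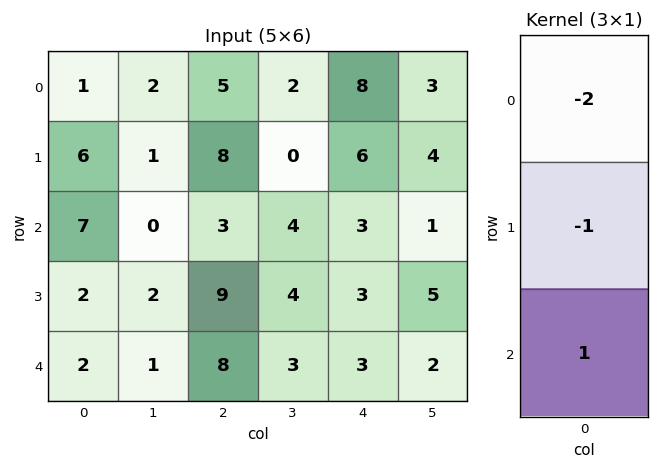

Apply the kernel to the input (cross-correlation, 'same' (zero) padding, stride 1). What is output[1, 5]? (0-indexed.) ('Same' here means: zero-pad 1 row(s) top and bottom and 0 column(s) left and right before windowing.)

-9

The receptive field on the zero-padded input at this output position is [3 / 4 / 1]. Elementwise product with the kernel and sum: 3·-2 + 4·-1 + 1·1.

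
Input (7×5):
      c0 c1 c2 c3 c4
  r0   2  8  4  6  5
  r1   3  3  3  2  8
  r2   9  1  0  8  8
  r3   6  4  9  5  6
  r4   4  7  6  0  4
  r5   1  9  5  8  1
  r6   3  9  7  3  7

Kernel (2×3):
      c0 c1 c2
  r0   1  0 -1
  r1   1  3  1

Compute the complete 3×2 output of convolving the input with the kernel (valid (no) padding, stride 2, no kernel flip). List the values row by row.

13 16
36 22
31 32

Output[0,0]: The receptive field on the input at this output position is [2 8 4 / 3 3 3]. Elementwise product with the kernel and sum: 2·1 + 4·-1 + 3·1 + 3·3 + 3·1.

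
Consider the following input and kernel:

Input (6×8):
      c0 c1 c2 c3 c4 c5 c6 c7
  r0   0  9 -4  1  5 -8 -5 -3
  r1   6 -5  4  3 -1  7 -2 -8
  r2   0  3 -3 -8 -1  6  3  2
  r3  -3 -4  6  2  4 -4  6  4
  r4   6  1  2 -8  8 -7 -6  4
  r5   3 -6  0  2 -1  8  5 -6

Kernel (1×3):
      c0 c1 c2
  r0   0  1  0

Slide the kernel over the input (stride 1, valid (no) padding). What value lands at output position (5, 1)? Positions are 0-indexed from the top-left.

The receptive field on the input at this output position is [-6 0 2]. Elementwise product with the kernel and sum: 0·1.

0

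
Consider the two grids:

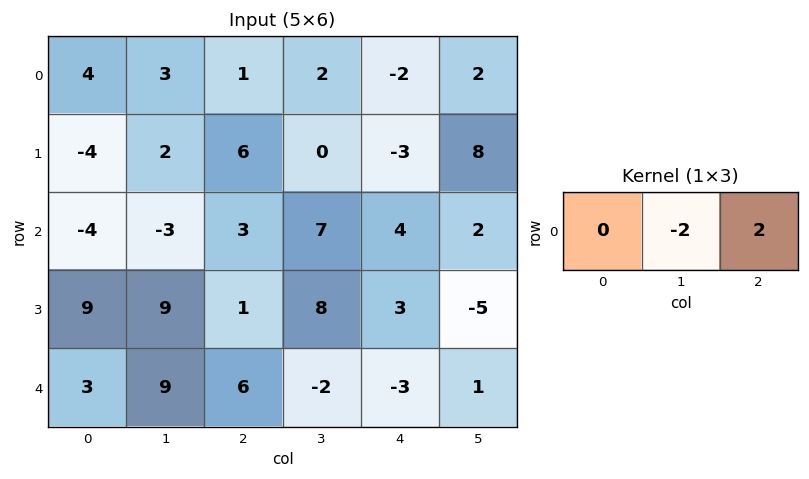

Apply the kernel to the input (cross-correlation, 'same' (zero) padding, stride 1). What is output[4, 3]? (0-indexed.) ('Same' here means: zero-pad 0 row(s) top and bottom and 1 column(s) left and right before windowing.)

-2

The receptive field on the zero-padded input at this output position is [6 -2 -3]. Elementwise product with the kernel and sum: -2·-2 + -3·2.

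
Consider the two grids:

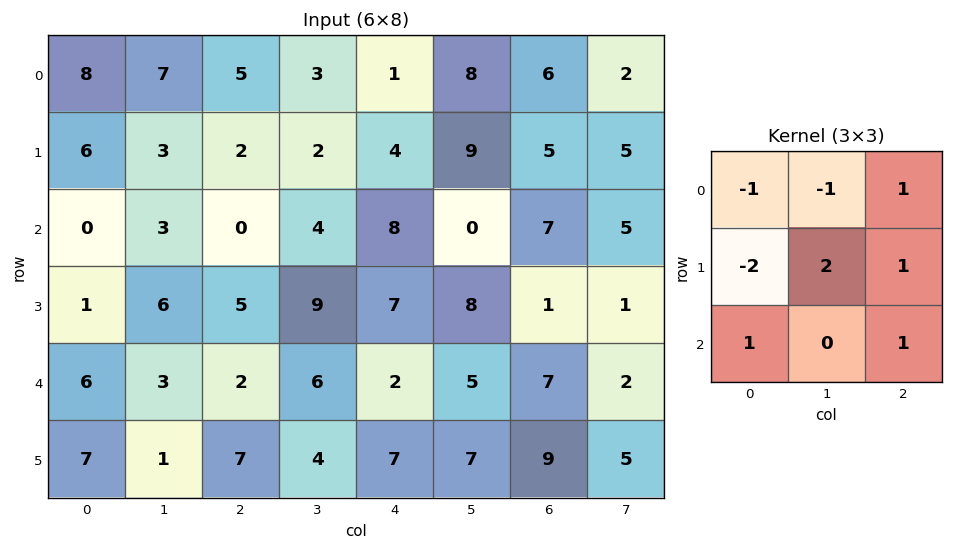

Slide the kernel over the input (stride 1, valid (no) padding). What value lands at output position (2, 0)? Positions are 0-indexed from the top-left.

20

The receptive field on the input at this output position is [0 3 0 / 1 6 5 / 6 3 2]. Elementwise product with the kernel and sum: 0·-1 + 3·-1 + 0·1 + 1·-2 + 6·2 + 5·1 + 6·1 + 2·1.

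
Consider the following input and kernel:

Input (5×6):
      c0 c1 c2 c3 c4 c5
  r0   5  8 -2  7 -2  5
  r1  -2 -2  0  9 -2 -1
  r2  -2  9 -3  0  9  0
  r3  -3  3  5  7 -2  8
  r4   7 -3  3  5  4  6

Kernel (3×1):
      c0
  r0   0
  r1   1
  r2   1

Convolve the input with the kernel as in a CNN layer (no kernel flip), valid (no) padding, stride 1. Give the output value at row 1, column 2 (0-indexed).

2

The receptive field on the input at this output position is [0 / -3 / 5]. Elementwise product with the kernel and sum: -3·1 + 5·1.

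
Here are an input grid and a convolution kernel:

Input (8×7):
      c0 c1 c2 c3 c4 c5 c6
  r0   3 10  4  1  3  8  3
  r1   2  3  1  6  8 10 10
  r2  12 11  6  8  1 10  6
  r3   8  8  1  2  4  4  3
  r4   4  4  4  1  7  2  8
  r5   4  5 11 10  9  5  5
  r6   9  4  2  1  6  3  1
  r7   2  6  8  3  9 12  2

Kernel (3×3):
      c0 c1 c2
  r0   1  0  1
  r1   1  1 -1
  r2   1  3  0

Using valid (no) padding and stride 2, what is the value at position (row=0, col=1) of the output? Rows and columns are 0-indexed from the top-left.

36

The receptive field on the input at this output position is [4 1 3 / 1 6 8 / 6 8 1]. Elementwise product with the kernel and sum: 4·1 + 3·1 + 1·1 + 6·1 + 8·-1 + 6·1 + 8·3.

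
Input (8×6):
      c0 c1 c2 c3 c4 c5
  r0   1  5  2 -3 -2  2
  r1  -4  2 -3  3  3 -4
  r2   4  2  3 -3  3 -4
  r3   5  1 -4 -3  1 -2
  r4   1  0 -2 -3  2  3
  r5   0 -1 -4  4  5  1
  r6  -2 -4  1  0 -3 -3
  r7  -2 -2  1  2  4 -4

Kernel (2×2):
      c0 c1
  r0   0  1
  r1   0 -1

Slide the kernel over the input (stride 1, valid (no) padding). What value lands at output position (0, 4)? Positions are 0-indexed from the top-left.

6

The receptive field on the input at this output position is [-2 2 / 3 -4]. Elementwise product with the kernel and sum: 2·1 + -4·-1.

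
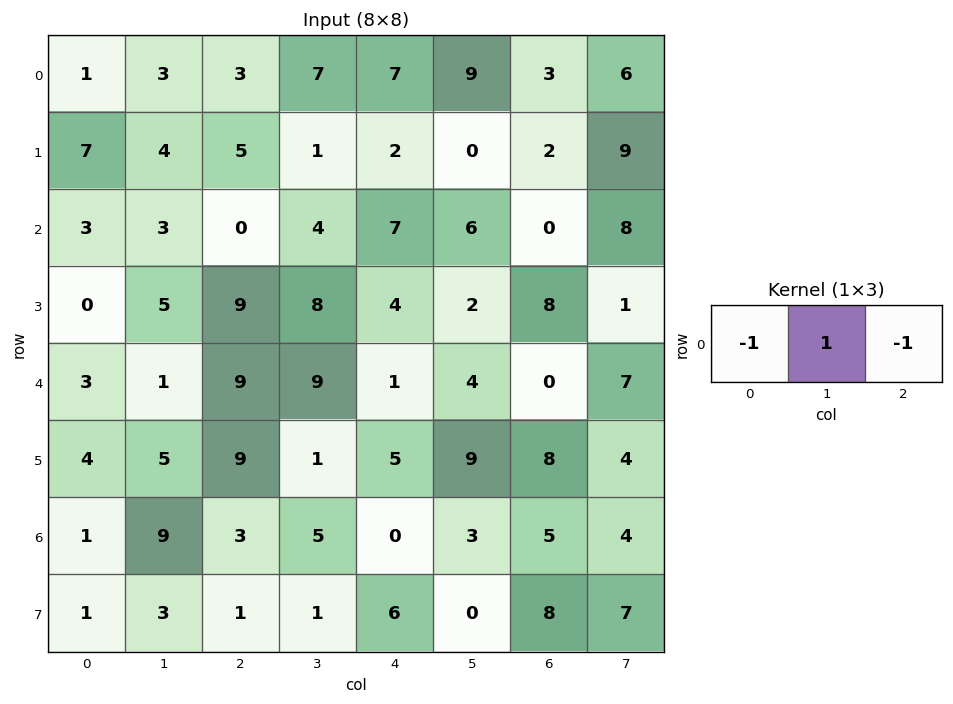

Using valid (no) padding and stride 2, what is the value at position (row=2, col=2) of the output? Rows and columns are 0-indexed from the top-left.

The receptive field on the input at this output position is [1 4 0]. Elementwise product with the kernel and sum: 1·-1 + 4·1 + 0·-1.

3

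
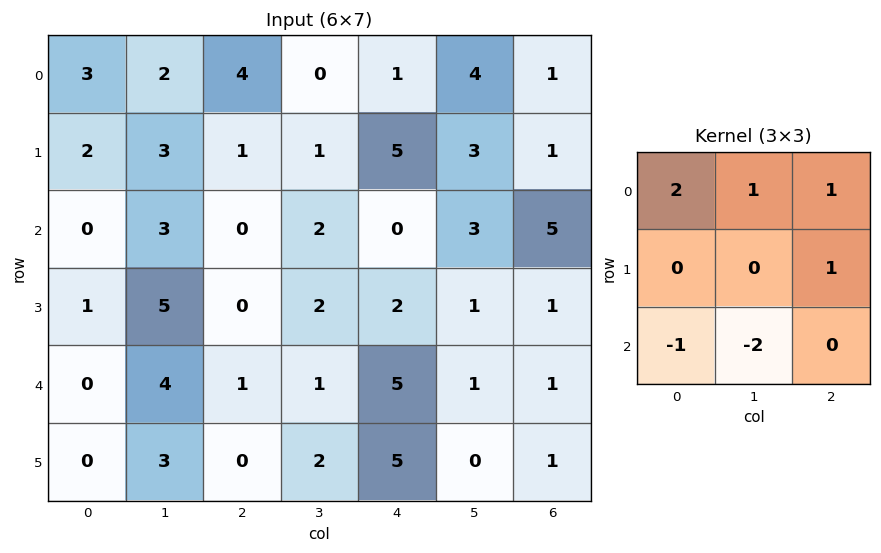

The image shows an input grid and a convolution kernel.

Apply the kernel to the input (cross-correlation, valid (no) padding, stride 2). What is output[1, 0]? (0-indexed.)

-5

The receptive field on the input at this output position is [0 3 0 / 1 5 0 / 0 4 1]. Elementwise product with the kernel and sum: 0·2 + 3·1 + 0·1 + 0·1 + 0·-1 + 4·-2.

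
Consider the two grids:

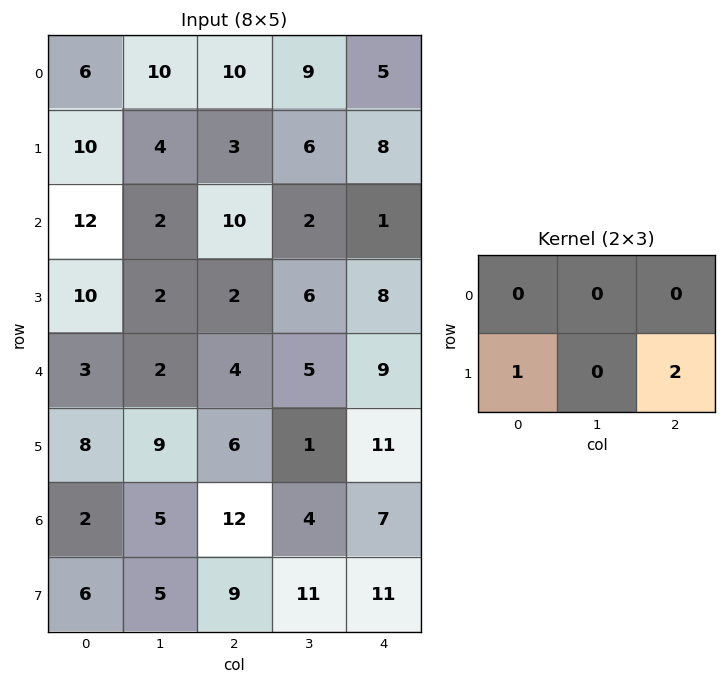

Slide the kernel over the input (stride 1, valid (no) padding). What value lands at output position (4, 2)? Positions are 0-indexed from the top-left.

The receptive field on the input at this output position is [4 5 9 / 6 1 11]. Elementwise product with the kernel and sum: 6·1 + 11·2.

28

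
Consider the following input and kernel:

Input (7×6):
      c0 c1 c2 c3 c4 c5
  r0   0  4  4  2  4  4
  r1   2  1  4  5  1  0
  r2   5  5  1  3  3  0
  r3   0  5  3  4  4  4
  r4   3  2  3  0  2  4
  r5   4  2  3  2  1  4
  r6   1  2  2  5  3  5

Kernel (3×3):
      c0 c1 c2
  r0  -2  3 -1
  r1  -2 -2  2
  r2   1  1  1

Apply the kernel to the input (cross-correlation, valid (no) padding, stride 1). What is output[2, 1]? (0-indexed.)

-13

The receptive field on the input at this output position is [5 1 3 / 5 3 4 / 2 3 0]. Elementwise product with the kernel and sum: 5·-2 + 1·3 + 3·-1 + 5·-2 + 3·-2 + 4·2 + 2·1 + 3·1 + 0·1.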